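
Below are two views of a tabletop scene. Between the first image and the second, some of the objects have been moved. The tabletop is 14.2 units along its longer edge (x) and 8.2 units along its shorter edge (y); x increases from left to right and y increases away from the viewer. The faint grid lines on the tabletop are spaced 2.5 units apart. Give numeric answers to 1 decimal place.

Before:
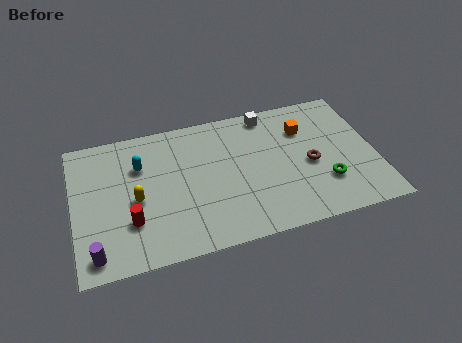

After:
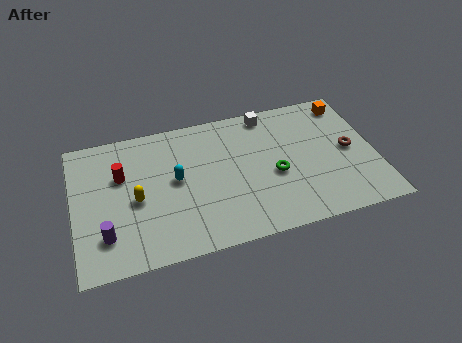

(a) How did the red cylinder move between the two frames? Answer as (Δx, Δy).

(-0.3, 2.8)

The red cylinder was at about (2.6, 2.5) and moved to about (2.3, 5.3).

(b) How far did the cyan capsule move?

2.1

The cyan capsule moved from about (3.2, 5.7) to (4.8, 4.4), a distance of √(1.6² + 1.3²) ≈ 2.1.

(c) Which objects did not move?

the yellow capsule and the white cube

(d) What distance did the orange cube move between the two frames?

2.5

The orange cube was near (11.0, 5.9) before and (13.2, 7.0) after, so it travelled √(2.2² + 1.1²) ≈ 2.5 units.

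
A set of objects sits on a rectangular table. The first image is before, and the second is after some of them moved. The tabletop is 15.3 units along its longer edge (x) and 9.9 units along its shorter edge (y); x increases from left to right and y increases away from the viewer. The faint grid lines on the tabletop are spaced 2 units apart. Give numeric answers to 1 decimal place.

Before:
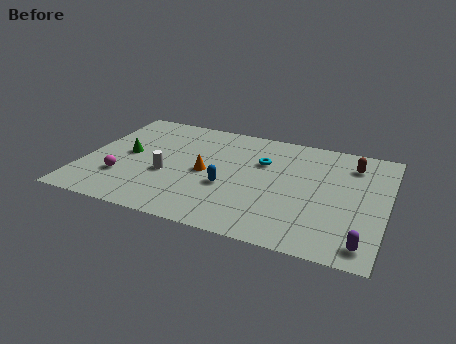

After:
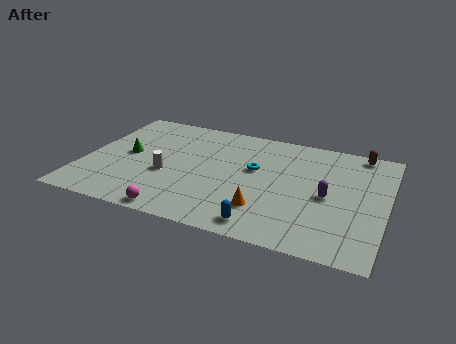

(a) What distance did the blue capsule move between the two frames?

3.3

The blue capsule moved from about (7.4, 3.8) to (9.5, 1.2), a distance of √(2.1² + 2.6²) ≈ 3.3.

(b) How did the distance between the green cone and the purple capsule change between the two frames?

-2.6

Before: roughly 12.9 units apart; after: 10.3. That's 2.6 units closer together.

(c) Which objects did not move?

the green cone and the white cylinder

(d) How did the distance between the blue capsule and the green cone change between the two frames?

+2.9

The distance was about 5.5 in the first image and 8.4 in the second, so they moved 2.9 units further apart.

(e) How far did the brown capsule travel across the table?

1.2

From (13.4, 7.8) to (13.7, 9.0), the brown capsule covered √(0.3² + 1.2²) ≈ 1.2 units.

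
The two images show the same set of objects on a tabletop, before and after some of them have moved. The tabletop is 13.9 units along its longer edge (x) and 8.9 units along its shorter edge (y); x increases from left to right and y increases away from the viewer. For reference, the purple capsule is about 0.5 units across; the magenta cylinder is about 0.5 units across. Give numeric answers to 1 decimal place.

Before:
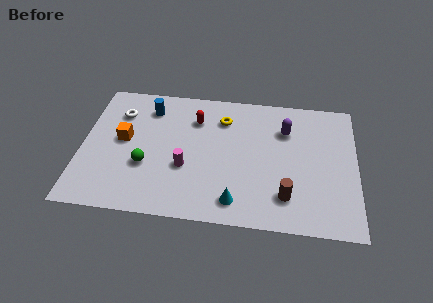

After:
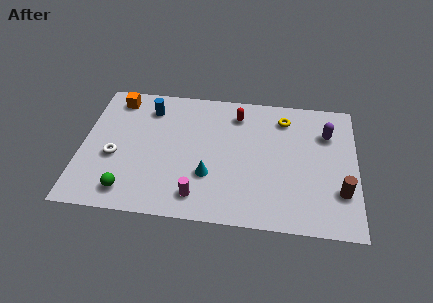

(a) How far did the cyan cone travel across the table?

2.1

The cyan cone moved from about (7.9, 1.4) to (6.5, 2.9), a distance of √(1.4² + 1.5²) ≈ 2.1.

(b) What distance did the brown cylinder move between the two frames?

2.8

The brown cylinder was near (10.4, 2.0) before and (13.1, 2.6) after, so it travelled √(2.7² + 0.6²) ≈ 2.8 units.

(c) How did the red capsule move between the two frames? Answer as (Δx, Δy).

(2.1, 0.6)

The red capsule was at about (5.7, 6.6) and moved to about (7.8, 7.2).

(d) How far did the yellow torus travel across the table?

3.1

The yellow torus was near (7.1, 6.8) before and (10.2, 7.2) after, so it travelled √(3.1² + 0.4²) ≈ 3.1 units.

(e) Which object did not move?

the blue cylinder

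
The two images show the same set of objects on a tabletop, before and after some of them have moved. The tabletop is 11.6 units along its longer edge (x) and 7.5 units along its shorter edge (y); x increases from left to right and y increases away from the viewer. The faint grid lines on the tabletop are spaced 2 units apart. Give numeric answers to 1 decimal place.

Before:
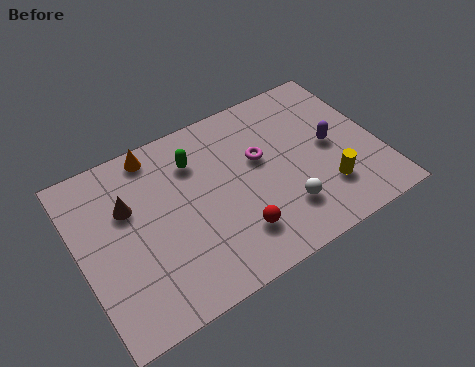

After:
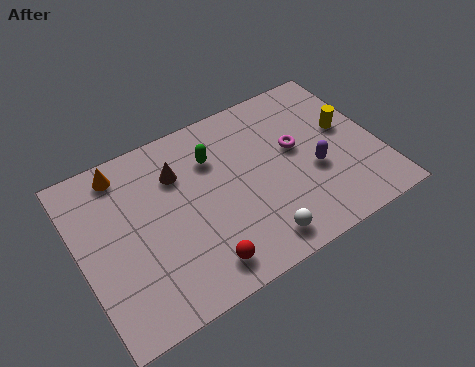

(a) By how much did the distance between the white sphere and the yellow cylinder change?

+3.5

The distance was about 1.7 in the first image and 5.2 in the second, so they moved 3.5 units further apart.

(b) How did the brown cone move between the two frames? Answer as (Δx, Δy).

(2.0, 0.5)

From the two frames, the brown cone sits at roughly (2.0, 4.9) before and (4.0, 5.4) after.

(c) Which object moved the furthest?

the yellow cylinder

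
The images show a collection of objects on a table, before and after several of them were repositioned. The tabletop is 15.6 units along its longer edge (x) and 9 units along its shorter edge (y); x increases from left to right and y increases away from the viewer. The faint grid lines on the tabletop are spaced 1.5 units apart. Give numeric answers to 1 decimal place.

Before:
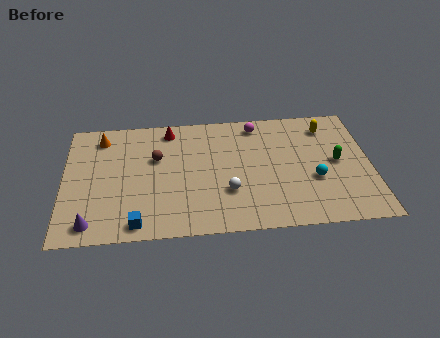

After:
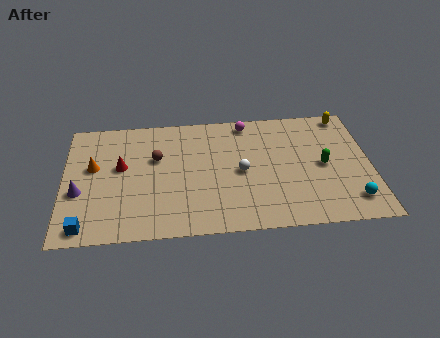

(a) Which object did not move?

the brown sphere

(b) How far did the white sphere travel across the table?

1.6

From (8.3, 2.9) to (9.0, 4.3), the white sphere covered √(0.7² + 1.4²) ≈ 1.6 units.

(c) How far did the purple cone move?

2.4

The purple cone was near (1.4, 1.2) before and (0.8, 3.5) after, so it travelled √(0.6² + 2.3²) ≈ 2.4 units.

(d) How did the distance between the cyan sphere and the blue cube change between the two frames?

+4.1

They were about 9.3 units apart before and 13.4 after — 4.1 units further apart.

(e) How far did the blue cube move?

2.6

From (3.7, 1.0) to (1.1, 1.0), the blue cube covered √(2.6² + 0.0²) ≈ 2.6 units.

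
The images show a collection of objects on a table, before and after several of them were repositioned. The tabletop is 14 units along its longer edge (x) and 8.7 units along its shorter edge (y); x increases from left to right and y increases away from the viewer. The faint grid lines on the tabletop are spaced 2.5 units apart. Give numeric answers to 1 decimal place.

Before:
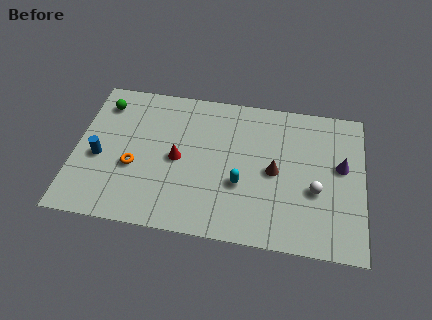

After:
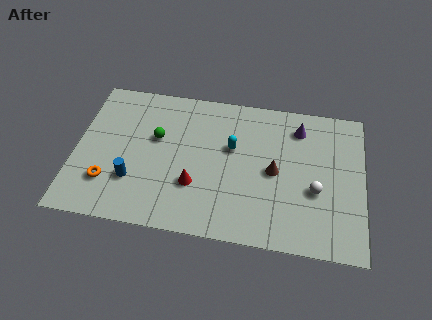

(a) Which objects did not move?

the brown cone and the white sphere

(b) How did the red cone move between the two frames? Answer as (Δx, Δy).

(0.9, -1.4)

The red cone started near (5.0, 4.2) and ended near (5.9, 2.8).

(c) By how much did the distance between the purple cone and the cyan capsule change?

-1.5

Before: roughly 5.1 units apart; after: 3.6. That's 1.5 units closer together.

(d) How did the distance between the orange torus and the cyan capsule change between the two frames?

+1.4

The distance was about 5.2 in the first image and 6.6 in the second, so they moved 1.4 units further apart.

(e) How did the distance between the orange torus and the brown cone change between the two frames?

+1.4

The distance was about 6.8 in the first image and 8.2 in the second, so they moved 1.4 units further apart.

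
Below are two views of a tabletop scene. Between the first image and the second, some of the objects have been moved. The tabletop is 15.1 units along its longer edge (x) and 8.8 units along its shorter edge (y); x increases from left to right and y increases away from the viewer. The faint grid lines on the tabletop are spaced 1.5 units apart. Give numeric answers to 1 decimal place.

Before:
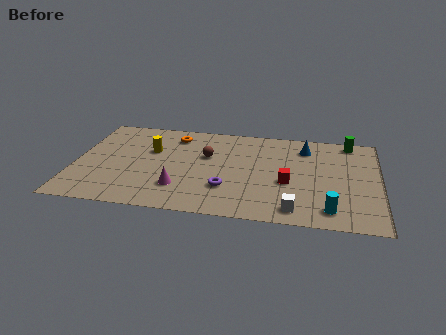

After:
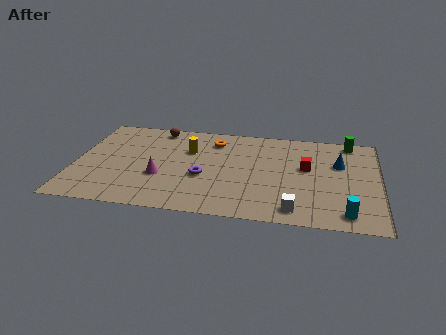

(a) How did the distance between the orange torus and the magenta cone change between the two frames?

-0.4

The distance was about 4.9 in the first image and 4.5 in the second, so they moved 0.4 units closer together.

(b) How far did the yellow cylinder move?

1.9

The yellow cylinder was near (3.7, 5.6) before and (5.6, 5.9) after, so it travelled √(1.9² + 0.3²) ≈ 1.9 units.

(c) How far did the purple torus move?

1.5

The purple torus moved from about (7.6, 2.6) to (6.4, 3.5), a distance of √(1.2² + 0.9²) ≈ 1.5.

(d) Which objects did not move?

the green cylinder and the white cube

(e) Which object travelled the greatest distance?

the brown sphere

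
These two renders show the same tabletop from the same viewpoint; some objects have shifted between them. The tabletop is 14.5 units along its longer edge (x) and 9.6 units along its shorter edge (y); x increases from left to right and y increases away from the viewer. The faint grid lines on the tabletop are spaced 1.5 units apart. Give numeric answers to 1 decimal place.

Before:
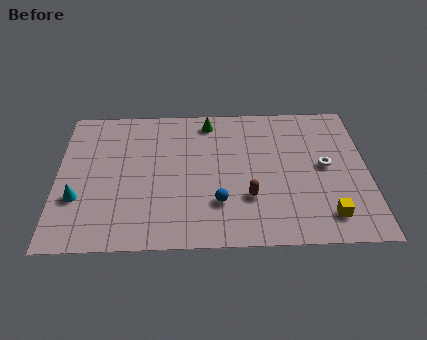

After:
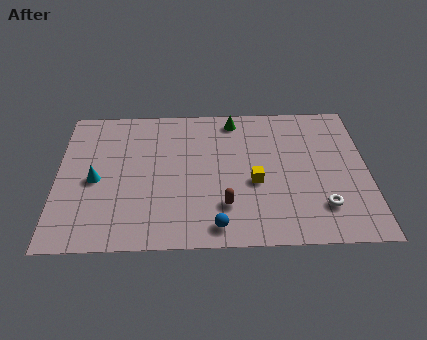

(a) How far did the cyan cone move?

1.4

The cyan cone was near (1.0, 3.2) before and (1.8, 4.4) after, so it travelled √(0.8² + 1.2²) ≈ 1.4 units.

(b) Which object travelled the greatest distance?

the yellow cube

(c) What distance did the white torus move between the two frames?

2.7

The white torus moved from about (12.5, 5.0) to (12.3, 2.3), a distance of √(0.2² + 2.7²) ≈ 2.7.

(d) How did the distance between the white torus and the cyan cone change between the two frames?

-0.9

The distance was about 11.6 in the first image and 10.7 in the second, so they moved 0.9 units closer together.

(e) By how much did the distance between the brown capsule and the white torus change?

+0.4

Before: roughly 4.1 units apart; after: 4.5. That's 0.4 units further apart.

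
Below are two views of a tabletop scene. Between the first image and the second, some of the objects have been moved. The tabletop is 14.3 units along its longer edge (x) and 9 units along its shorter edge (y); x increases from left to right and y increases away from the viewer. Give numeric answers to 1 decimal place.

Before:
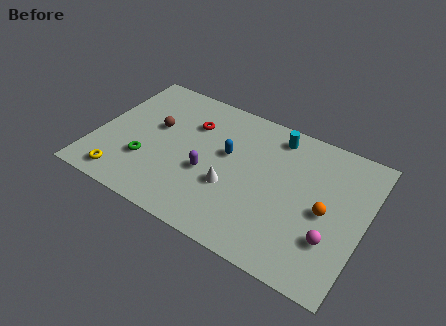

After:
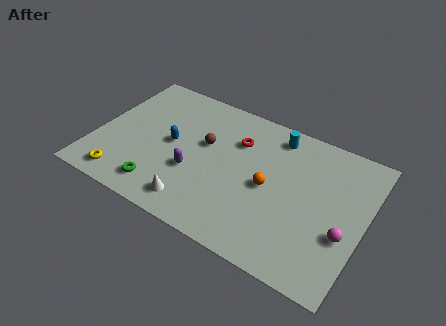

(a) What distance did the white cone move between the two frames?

2.5

From (7.4, 3.3) to (5.8, 1.4), the white cone covered √(1.6² + 1.9²) ≈ 2.5 units.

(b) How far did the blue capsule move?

3.0

The blue capsule moved from about (6.9, 5.3) to (4.0, 4.6), a distance of √(2.9² + 0.7²) ≈ 3.0.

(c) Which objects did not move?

the yellow torus and the cyan cylinder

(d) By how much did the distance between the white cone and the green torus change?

-2.6

The distance was about 4.5 in the first image and 1.9 in the second, so they moved 2.6 units closer together.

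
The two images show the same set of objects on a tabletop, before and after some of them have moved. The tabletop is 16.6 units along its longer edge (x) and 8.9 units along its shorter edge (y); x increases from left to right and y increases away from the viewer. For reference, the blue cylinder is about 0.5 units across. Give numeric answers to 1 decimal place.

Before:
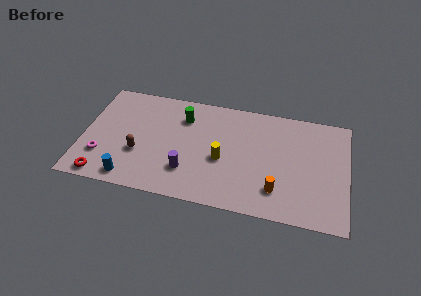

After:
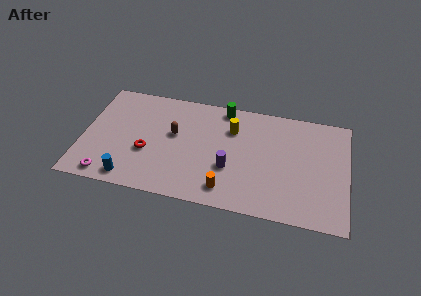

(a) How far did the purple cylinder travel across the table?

2.7

The purple cylinder moved from about (6.7, 2.4) to (9.3, 3.2), a distance of √(2.6² + 0.8²) ≈ 2.7.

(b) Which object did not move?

the blue cylinder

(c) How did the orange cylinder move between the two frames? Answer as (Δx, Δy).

(-3.1, -0.6)

The orange cylinder started near (12.3, 2.1) and ended near (9.2, 1.5).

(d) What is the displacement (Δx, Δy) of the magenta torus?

(0.5, -1.5)

From the two frames, the magenta torus sits at roughly (1.3, 2.5) before and (1.8, 1.0) after.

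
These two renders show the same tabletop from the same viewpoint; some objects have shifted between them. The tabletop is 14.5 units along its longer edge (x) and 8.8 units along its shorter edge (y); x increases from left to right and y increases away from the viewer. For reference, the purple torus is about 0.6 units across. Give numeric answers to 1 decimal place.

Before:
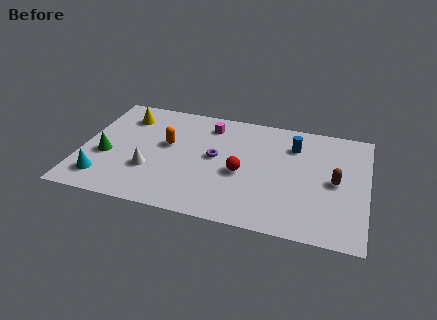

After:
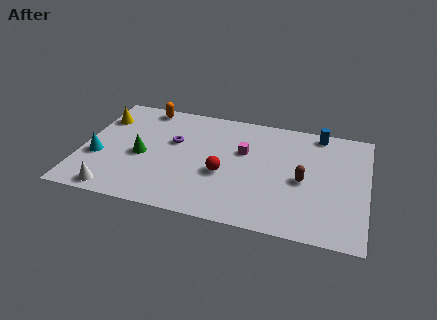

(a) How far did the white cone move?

2.6

From (3.6, 2.9) to (2.0, 0.9), the white cone covered √(1.6² + 2.0²) ≈ 2.6 units.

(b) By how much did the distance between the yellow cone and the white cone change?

+1.4

The distance was about 4.3 in the first image and 5.7 in the second, so they moved 1.4 units further apart.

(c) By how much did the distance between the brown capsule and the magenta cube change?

-3.8

Before: roughly 7.2 units apart; after: 3.4. That's 3.8 units closer together.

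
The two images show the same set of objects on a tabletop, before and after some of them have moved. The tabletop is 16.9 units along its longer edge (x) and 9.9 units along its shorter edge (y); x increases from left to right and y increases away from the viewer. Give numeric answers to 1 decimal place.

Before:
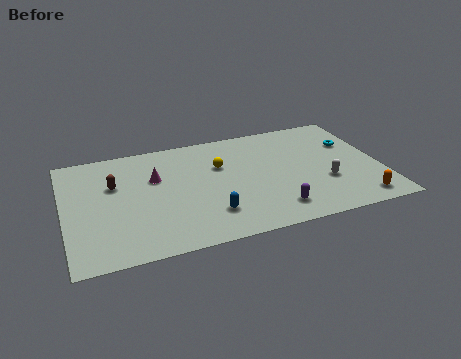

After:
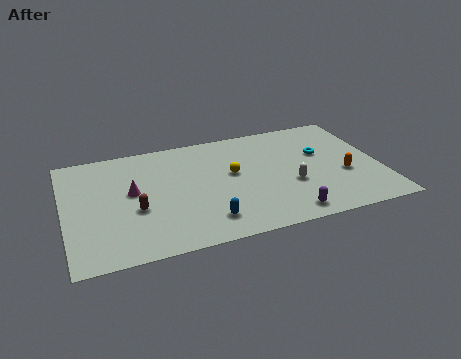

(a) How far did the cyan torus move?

1.8

From (15.6, 6.6) to (13.9, 6.1), the cyan torus covered √(1.7² + 0.5²) ≈ 1.8 units.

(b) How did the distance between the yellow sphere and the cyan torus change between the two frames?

-2.3

They were about 7.2 units apart before and 4.9 after — 2.3 units closer together.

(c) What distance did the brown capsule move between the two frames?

2.7

From (2.7, 6.4) to (3.7, 3.9), the brown capsule covered √(1.0² + 2.5²) ≈ 2.7 units.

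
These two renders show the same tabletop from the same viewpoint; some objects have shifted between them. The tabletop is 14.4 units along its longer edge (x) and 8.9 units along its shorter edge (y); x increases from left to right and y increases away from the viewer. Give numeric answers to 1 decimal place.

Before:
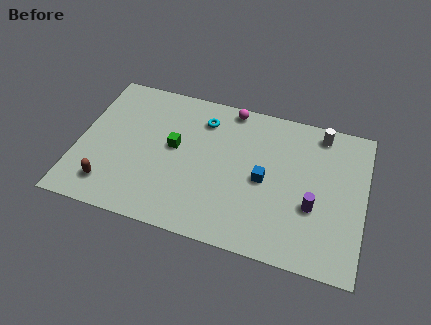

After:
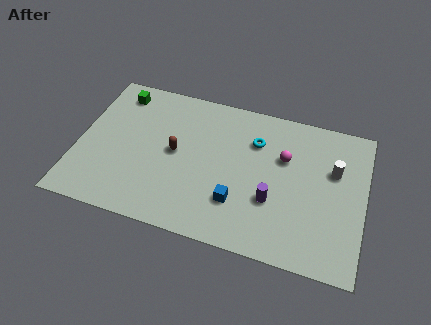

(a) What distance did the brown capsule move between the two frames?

4.2

The brown capsule moved from about (1.8, 1.7) to (4.9, 4.6), a distance of √(3.1² + 2.9²) ≈ 4.2.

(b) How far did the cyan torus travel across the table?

2.8

The cyan torus was near (6.1, 7.0) before and (8.8, 6.4) after, so it travelled √(2.7² + 0.6²) ≈ 2.8 units.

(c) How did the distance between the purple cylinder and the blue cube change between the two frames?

-0.9

They were about 2.7 units apart before and 1.8 after — 0.9 units closer together.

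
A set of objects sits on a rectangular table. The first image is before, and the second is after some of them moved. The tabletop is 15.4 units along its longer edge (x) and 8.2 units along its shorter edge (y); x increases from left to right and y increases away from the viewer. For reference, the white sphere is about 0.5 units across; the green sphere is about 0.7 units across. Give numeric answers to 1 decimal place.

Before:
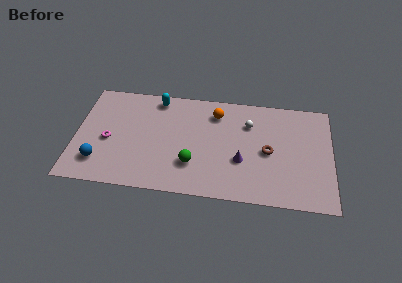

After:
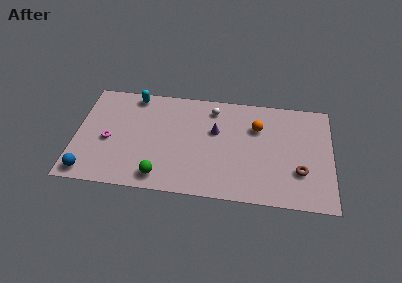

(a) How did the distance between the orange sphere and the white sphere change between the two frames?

+0.8

Before: roughly 2.1 units apart; after: 2.9. That's 0.8 units further apart.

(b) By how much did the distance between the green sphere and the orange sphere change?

+3.0

Before: roughly 4.3 units apart; after: 7.3. That's 3.0 units further apart.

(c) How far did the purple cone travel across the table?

2.6

The purple cone was near (10.0, 3.0) before and (8.4, 5.1) after, so it travelled √(1.6² + 2.1²) ≈ 2.6 units.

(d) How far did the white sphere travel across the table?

2.4

The white sphere was near (10.4, 5.9) before and (8.2, 6.8) after, so it travelled √(2.2² + 0.9²) ≈ 2.4 units.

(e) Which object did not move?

the magenta torus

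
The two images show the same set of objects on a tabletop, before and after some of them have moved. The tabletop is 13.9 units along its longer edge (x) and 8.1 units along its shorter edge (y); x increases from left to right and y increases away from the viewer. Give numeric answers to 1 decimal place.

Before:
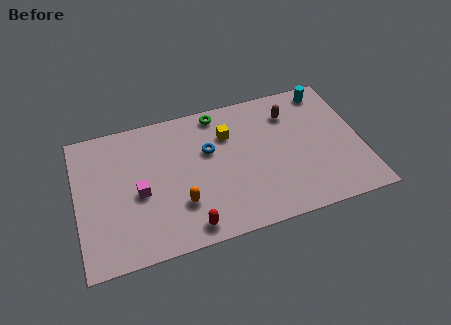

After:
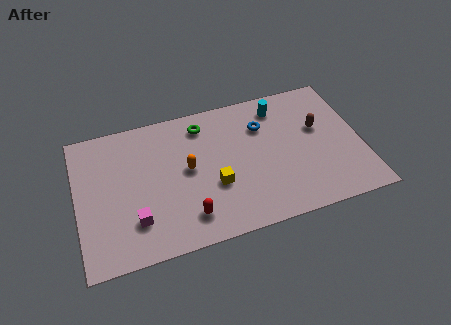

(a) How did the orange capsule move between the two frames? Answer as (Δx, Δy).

(0.5, 1.9)

From the two frames, the orange capsule sits at roughly (4.9, 2.4) before and (5.4, 4.3) after.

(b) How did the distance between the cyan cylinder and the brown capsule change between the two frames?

+0.4

They were about 2.1 units apart before and 2.5 after — 0.4 units further apart.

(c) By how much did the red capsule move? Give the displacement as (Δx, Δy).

(0.0, 0.6)

From the two frames, the red capsule sits at roughly (5.2, 1.0) before and (5.2, 1.6) after.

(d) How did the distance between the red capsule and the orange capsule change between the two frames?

+1.3

The distance was about 1.4 in the first image and 2.7 in the second, so they moved 1.3 units further apart.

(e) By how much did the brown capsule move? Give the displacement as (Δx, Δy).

(1.3, -1.3)

The brown capsule started near (10.6, 6.2) and ended near (11.9, 4.9).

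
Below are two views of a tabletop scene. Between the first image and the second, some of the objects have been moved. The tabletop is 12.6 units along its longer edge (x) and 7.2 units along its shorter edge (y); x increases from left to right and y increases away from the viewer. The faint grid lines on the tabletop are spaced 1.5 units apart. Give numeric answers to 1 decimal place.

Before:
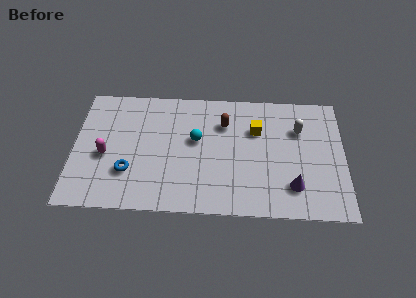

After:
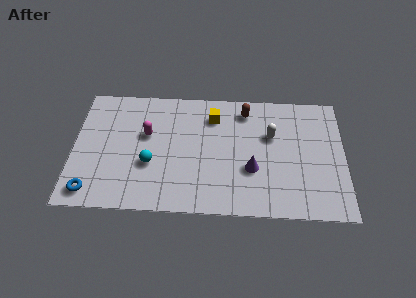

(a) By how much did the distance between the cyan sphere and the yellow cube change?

+1.2

They were about 2.9 units apart before and 4.1 after — 1.2 units further apart.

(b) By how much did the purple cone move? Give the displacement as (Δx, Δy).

(-1.9, 0.9)

From the two frames, the purple cone sits at roughly (10.2, 1.7) before and (8.3, 2.6) after.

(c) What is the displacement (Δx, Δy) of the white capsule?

(-1.3, -0.4)

The white capsule was at about (10.5, 5.0) and moved to about (9.2, 4.6).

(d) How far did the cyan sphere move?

2.6

The cyan sphere moved from about (5.7, 4.2) to (3.6, 2.7), a distance of √(2.1² + 1.5²) ≈ 2.6.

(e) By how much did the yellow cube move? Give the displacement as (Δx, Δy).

(-2.0, 0.7)

The yellow cube was at about (8.5, 4.9) and moved to about (6.5, 5.6).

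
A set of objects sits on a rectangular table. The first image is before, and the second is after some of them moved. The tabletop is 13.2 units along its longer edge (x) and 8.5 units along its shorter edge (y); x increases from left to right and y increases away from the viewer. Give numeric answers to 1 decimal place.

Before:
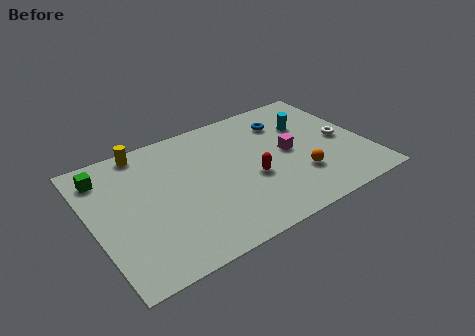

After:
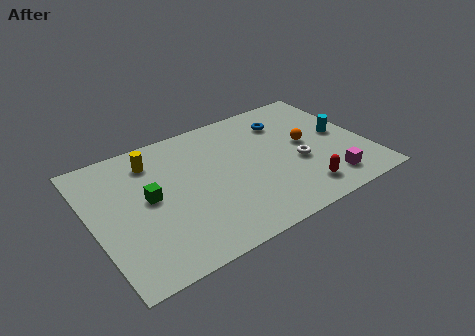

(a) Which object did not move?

the blue torus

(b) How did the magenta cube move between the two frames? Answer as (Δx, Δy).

(1.4, -2.8)

The magenta cube started near (9.5, 4.3) and ended near (10.9, 1.5).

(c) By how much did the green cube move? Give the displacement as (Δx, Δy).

(1.8, -2.4)

From the two frames, the green cube sits at roughly (0.9, 6.9) before and (2.7, 4.5) after.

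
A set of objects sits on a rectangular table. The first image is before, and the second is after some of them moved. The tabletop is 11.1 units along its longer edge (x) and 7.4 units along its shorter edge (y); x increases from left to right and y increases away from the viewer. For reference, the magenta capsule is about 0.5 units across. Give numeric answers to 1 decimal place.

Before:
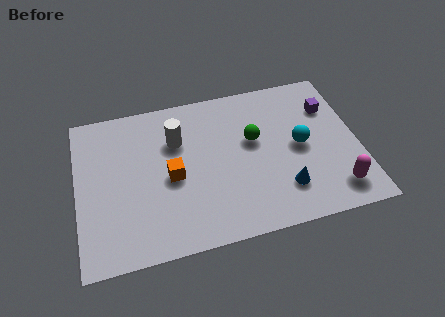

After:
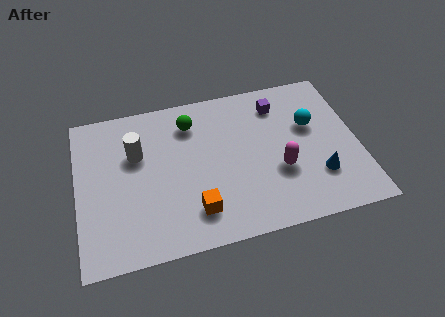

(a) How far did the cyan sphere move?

1.0

The cyan sphere moved from about (8.8, 3.7) to (9.3, 4.6), a distance of √(0.5² + 0.9²) ≈ 1.0.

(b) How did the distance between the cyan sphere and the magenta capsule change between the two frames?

-0.3

Before: roughly 2.7 units apart; after: 2.4. That's 0.3 units closer together.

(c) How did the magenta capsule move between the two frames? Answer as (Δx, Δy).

(-2.1, 1.4)

The magenta capsule started near (10.0, 1.3) and ended near (7.9, 2.7).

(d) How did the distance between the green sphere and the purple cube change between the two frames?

+0.3

Before: roughly 3.2 units apart; after: 3.5. That's 0.3 units further apart.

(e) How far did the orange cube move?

2.0

The orange cube was near (3.7, 3.4) before and (4.5, 1.6) after, so it travelled √(0.8² + 1.8²) ≈ 2.0 units.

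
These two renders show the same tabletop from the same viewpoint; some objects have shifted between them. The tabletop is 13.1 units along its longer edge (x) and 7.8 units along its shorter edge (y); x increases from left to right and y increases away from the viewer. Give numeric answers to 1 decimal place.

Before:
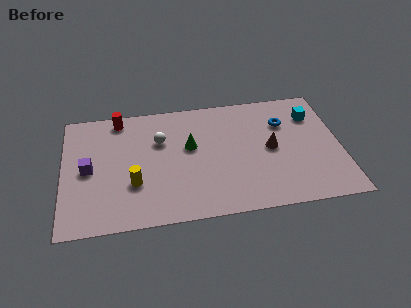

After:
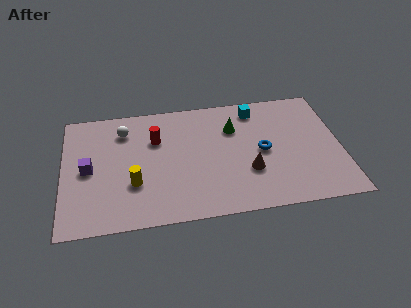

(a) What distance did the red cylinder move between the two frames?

2.3

The red cylinder was near (2.7, 6.9) before and (4.4, 5.3) after, so it travelled √(1.7² + 1.6²) ≈ 2.3 units.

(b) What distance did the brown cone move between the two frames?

1.7

The brown cone moved from about (9.8, 3.9) to (8.7, 2.6), a distance of √(1.1² + 1.3²) ≈ 1.7.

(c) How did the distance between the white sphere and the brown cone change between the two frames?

+1.4

Before: roughly 5.4 units apart; after: 6.8. That's 1.4 units further apart.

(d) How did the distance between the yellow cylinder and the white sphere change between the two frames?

+0.6

They were about 2.9 units apart before and 3.5 after — 0.6 units further apart.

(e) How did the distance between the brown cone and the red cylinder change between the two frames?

-2.6

Before: roughly 7.7 units apart; after: 5.1. That's 2.6 units closer together.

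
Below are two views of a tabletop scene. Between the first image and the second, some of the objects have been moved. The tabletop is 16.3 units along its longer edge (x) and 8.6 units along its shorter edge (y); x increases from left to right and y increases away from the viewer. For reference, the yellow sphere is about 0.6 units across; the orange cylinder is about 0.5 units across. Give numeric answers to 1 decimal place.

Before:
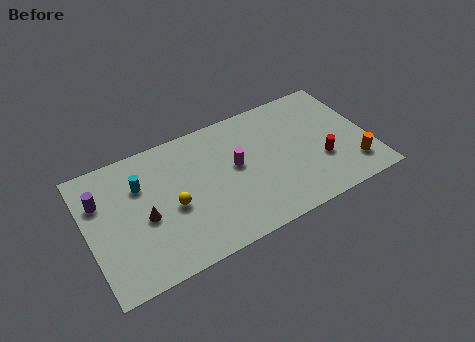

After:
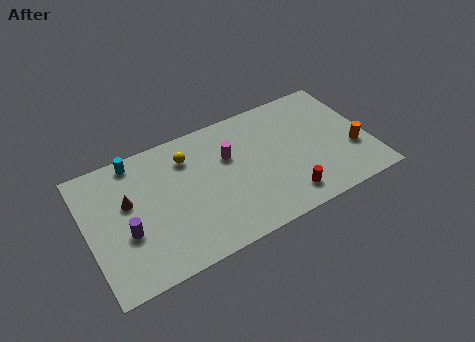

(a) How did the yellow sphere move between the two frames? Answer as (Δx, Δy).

(1.2, 2.8)

The yellow sphere started near (4.8, 3.8) and ended near (6.0, 6.6).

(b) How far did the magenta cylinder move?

0.9

The magenta cylinder moved from about (8.6, 4.8) to (8.3, 5.6), a distance of √(0.3² + 0.8²) ≈ 0.9.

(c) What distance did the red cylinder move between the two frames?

2.7

From (13.4, 3.0) to (11.1, 1.5), the red cylinder covered √(2.3² + 1.5²) ≈ 2.7 units.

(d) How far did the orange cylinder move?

1.1

The orange cylinder was near (15.1, 1.9) before and (15.3, 3.0) after, so it travelled √(0.2² + 1.1²) ≈ 1.1 units.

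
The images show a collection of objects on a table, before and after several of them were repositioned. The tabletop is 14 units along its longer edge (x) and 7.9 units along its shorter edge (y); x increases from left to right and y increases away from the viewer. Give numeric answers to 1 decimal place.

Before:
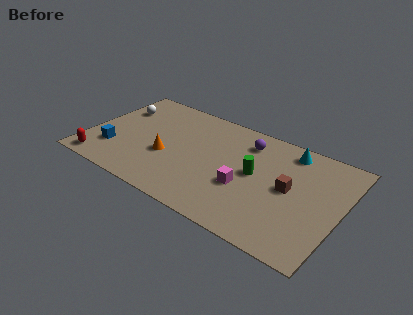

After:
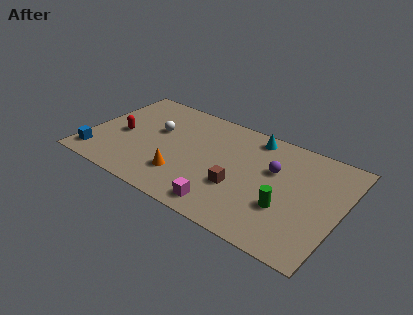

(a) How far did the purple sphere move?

2.1

From (8.5, 6.3) to (10.2, 5.0), the purple sphere covered √(1.7² + 1.3²) ≈ 2.1 units.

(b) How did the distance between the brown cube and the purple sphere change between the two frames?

-0.8

Before: roughly 3.5 units apart; after: 2.7. That's 0.8 units closer together.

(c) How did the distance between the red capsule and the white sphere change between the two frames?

-2.5

They were about 4.7 units apart before and 2.2 after — 2.5 units closer together.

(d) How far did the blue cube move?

1.2

The blue cube was near (1.6, 2.2) before and (0.8, 1.3) after, so it travelled √(0.8² + 0.9²) ≈ 1.2 units.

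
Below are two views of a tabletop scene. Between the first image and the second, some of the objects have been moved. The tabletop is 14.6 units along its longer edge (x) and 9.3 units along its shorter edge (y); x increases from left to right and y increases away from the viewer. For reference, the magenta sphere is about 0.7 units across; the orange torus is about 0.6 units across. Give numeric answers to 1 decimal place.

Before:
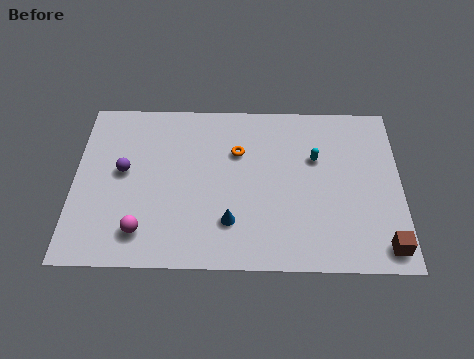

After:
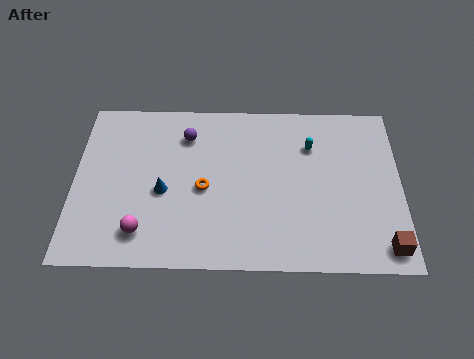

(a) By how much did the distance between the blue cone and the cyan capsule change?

+1.9

Before: roughly 5.2 units apart; after: 7.1. That's 1.9 units further apart.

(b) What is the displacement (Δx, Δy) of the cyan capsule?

(-0.2, 0.7)

The cyan capsule was at about (10.8, 6.0) and moved to about (10.6, 6.7).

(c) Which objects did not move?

the brown cube and the magenta sphere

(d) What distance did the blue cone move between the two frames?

3.4

The blue cone was near (7.0, 2.4) before and (4.0, 4.0) after, so it travelled √(3.0² + 1.6²) ≈ 3.4 units.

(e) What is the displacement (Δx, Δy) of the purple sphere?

(2.8, 2.1)

The purple sphere was at about (2.2, 5.1) and moved to about (5.0, 7.2).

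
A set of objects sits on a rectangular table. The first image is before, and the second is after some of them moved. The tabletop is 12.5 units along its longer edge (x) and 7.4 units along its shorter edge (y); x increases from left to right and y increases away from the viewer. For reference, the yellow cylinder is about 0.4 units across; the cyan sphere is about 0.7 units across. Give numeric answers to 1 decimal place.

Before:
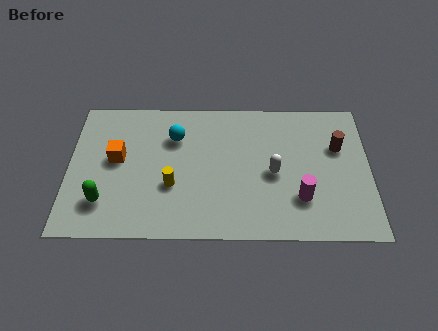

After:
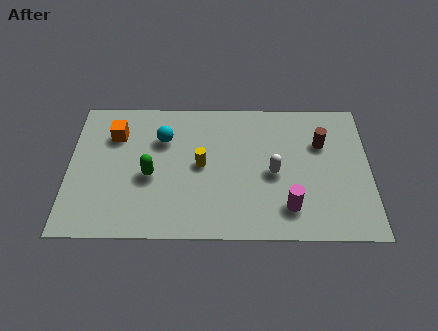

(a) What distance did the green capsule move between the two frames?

2.4

The green capsule was near (1.5, 1.8) before and (3.4, 3.2) after, so it travelled √(1.9² + 1.4²) ≈ 2.4 units.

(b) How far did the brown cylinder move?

0.7

From (11.2, 4.8) to (10.5, 5.0), the brown cylinder covered √(0.7² + 0.2²) ≈ 0.7 units.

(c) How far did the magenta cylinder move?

0.7

The magenta cylinder was near (9.6, 2.1) before and (9.1, 1.6) after, so it travelled √(0.5² + 0.5²) ≈ 0.7 units.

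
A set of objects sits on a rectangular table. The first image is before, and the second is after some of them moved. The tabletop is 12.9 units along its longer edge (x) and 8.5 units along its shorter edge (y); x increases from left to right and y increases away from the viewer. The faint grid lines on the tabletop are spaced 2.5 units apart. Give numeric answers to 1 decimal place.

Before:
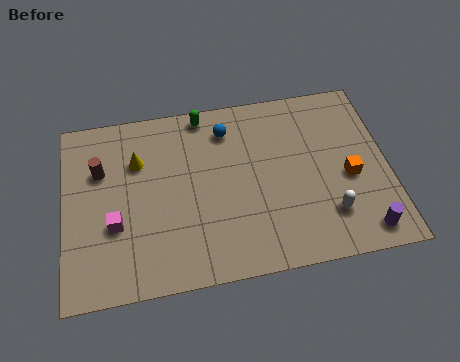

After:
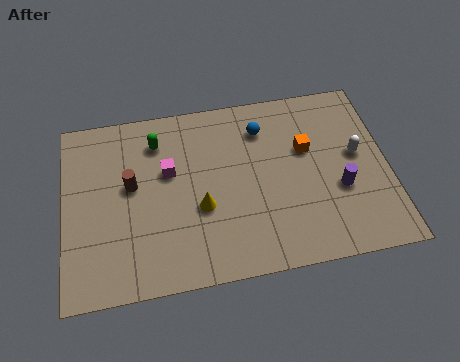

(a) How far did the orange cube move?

2.3

From (11.3, 3.7) to (9.7, 5.3), the orange cube covered √(1.6² + 1.6²) ≈ 2.3 units.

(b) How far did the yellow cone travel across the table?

3.5

The yellow cone was near (3.0, 5.9) before and (5.4, 3.3) after, so it travelled √(2.4² + 2.6²) ≈ 3.5 units.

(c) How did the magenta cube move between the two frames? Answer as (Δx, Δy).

(2.2, 2.1)

From the two frames, the magenta cube sits at roughly (2.0, 3.1) before and (4.2, 5.2) after.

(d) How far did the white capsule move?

2.9

From (10.4, 2.1) to (11.7, 4.7), the white capsule covered √(1.3² + 2.6²) ≈ 2.9 units.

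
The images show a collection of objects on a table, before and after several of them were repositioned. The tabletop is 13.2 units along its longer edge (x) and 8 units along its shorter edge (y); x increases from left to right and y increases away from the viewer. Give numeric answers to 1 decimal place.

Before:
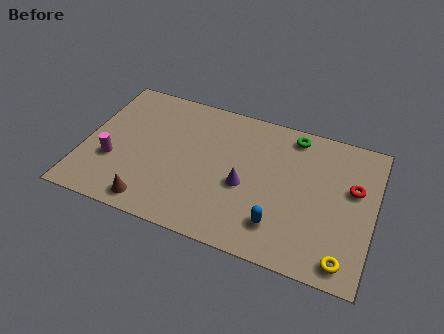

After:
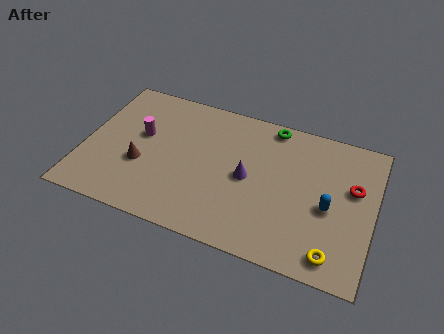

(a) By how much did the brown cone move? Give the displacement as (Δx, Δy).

(-0.7, 2.0)

The brown cone started near (3.4, 1.0) and ended near (2.7, 3.0).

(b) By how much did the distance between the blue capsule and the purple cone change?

+1.4

The distance was about 2.3 in the first image and 3.7 in the second, so they moved 1.4 units further apart.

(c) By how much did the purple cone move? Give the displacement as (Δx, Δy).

(0.1, 0.5)

The purple cone was at about (7.4, 3.4) and moved to about (7.5, 3.9).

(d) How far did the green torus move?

1.0

From (9.3, 7.0) to (8.3, 7.2), the green torus covered √(1.0² + 0.2²) ≈ 1.0 units.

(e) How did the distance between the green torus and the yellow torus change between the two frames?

+0.3

The distance was about 6.6 in the first image and 6.9 in the second, so they moved 0.3 units further apart.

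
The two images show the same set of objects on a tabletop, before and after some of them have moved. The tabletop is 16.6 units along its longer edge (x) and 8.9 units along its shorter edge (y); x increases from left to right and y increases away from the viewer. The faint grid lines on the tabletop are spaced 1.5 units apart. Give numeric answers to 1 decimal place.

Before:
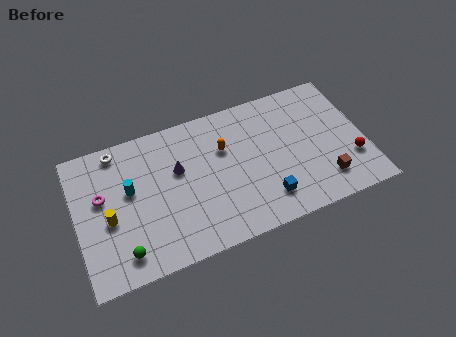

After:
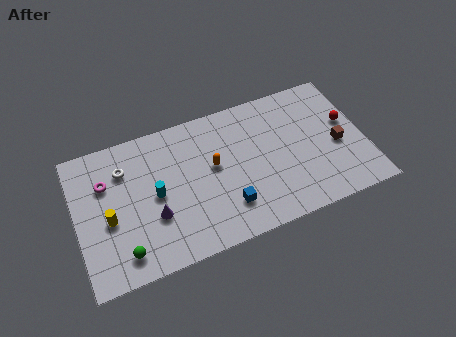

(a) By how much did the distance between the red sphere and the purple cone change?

+1.4

They were about 10.2 units apart before and 11.6 after — 1.4 units further apart.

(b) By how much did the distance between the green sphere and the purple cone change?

-2.8

The distance was about 5.3 in the first image and 2.5 in the second, so they moved 2.8 units closer together.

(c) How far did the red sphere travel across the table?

2.5

The red sphere moved from about (15.7, 2.7) to (15.7, 5.2), a distance of √(0.0² + 2.5²) ≈ 2.5.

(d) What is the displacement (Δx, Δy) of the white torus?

(0.3, -1.3)

The white torus was at about (2.6, 7.9) and moved to about (2.9, 6.6).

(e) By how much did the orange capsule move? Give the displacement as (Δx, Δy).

(-0.7, -0.9)

The orange capsule was at about (8.6, 5.9) and moved to about (7.9, 5.0).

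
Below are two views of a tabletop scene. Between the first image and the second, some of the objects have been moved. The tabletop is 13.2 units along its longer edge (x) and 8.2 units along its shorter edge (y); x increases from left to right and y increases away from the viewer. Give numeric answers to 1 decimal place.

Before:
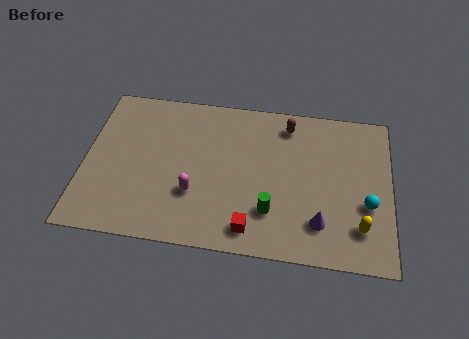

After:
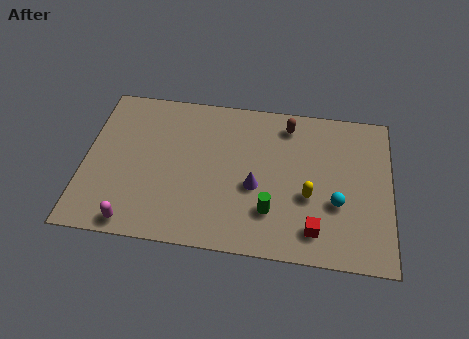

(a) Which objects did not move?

the green cylinder and the brown capsule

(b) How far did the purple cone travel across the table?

3.2

The purple cone was near (10.2, 1.9) before and (7.4, 3.4) after, so it travelled √(2.8² + 1.5²) ≈ 3.2 units.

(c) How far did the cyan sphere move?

1.3

From (12.2, 3.1) to (10.9, 3.0), the cyan sphere covered √(1.3² + 0.1²) ≈ 1.3 units.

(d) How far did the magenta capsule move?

3.1

The magenta capsule moved from about (4.8, 2.7) to (2.3, 0.8), a distance of √(2.5² + 1.9²) ≈ 3.1.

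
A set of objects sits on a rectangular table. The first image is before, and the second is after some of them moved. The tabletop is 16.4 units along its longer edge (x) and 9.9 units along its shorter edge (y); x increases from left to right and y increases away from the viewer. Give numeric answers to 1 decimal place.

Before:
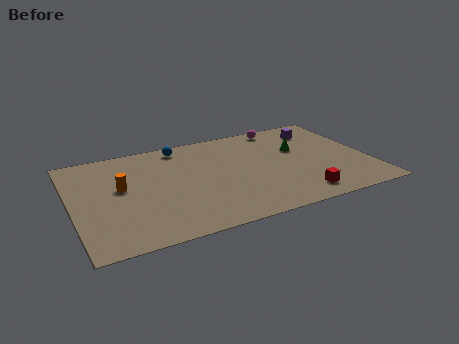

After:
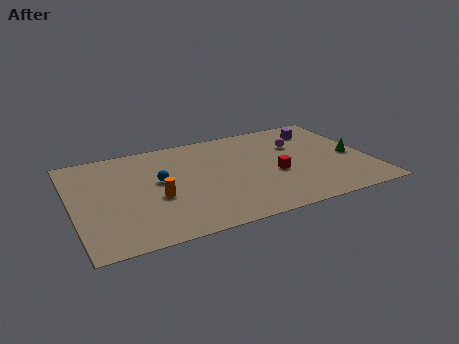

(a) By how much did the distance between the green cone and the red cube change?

-0.3

They were about 4.7 units apart before and 4.4 after — 0.3 units closer together.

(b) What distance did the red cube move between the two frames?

2.8

From (12.1, 1.5) to (11.1, 4.1), the red cube covered √(1.0² + 2.6²) ≈ 2.8 units.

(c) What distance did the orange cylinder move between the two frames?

2.4

The orange cylinder moved from about (2.7, 5.6) to (4.5, 4.0), a distance of √(1.8² + 1.6²) ≈ 2.4.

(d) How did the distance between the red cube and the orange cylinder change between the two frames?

-3.7

They were about 10.3 units apart before and 6.6 after — 3.7 units closer together.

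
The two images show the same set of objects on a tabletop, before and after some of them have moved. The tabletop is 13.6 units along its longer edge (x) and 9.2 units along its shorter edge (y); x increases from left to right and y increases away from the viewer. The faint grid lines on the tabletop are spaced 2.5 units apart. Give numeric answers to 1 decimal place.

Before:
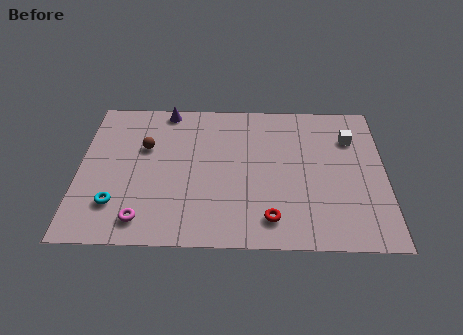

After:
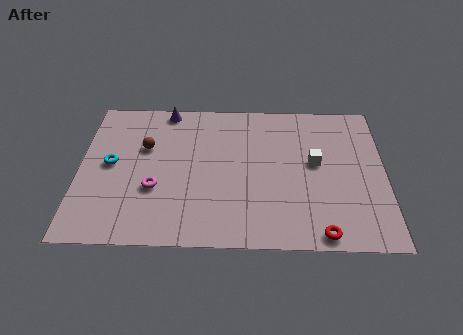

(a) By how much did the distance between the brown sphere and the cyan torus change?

-1.9

The distance was about 3.8 in the first image and 1.9 in the second, so they moved 1.9 units closer together.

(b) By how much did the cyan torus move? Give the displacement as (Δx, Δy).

(-0.3, 2.5)

The cyan torus was at about (1.7, 2.3) and moved to about (1.4, 4.8).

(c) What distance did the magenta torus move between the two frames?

2.0

The magenta torus moved from about (2.9, 1.4) to (3.4, 3.3), a distance of √(0.5² + 1.9²) ≈ 2.0.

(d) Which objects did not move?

the brown sphere and the purple cone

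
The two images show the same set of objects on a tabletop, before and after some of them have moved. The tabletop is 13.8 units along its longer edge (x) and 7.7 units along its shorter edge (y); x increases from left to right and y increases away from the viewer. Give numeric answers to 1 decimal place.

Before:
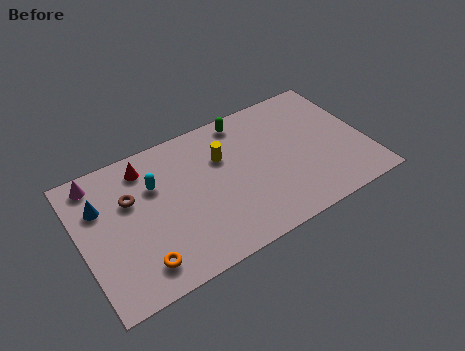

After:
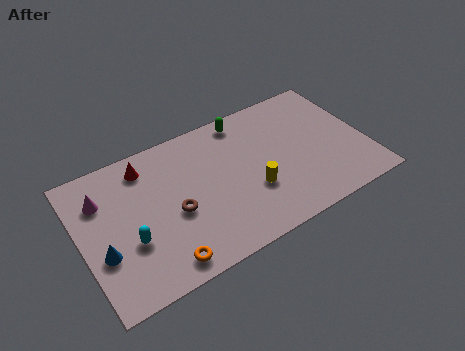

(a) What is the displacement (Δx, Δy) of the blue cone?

(-0.2, -2.5)

From the two frames, the blue cone sits at roughly (1.1, 5.3) before and (0.9, 2.8) after.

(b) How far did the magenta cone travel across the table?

1.1

The magenta cone was near (1.1, 6.7) before and (1.2, 5.6) after, so it travelled √(0.1² + 1.1²) ≈ 1.1 units.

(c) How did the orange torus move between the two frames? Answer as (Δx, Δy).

(1.0, -0.4)

The orange torus started near (2.5, 1.4) and ended near (3.5, 1.0).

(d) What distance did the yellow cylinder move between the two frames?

2.7

From (7.0, 5.2) to (8.1, 2.7), the yellow cylinder covered √(1.1² + 2.5²) ≈ 2.7 units.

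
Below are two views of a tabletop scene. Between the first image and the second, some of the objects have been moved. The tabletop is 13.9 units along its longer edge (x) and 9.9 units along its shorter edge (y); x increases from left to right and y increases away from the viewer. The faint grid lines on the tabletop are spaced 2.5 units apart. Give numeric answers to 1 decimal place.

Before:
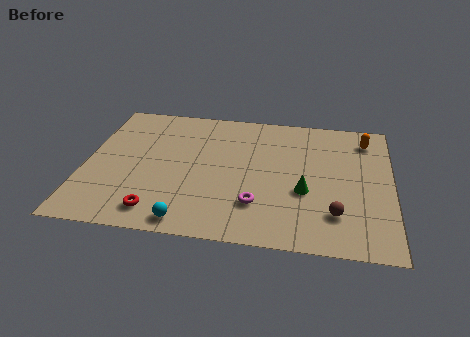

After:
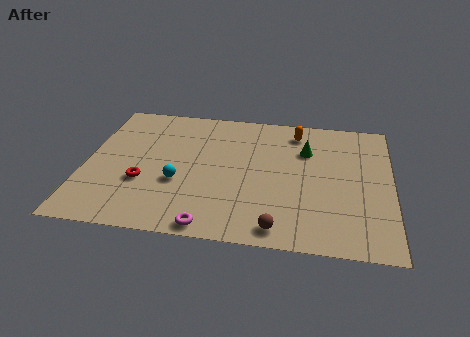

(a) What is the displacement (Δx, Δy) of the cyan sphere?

(-0.6, 2.7)

The cyan sphere started near (4.9, 1.0) and ended near (4.3, 3.7).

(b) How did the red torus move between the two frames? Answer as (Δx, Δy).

(-0.8, 2.0)

From the two frames, the red torus sits at roughly (3.5, 1.5) before and (2.7, 3.5) after.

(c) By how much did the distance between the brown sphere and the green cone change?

+3.9

Before: roughly 2.0 units apart; after: 5.9. That's 3.9 units further apart.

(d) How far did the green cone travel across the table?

3.1

The green cone was near (10.0, 3.8) before and (10.0, 6.9) after, so it travelled √(0.0² + 3.1²) ≈ 3.1 units.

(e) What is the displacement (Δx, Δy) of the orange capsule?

(-3.2, 0.2)

The orange capsule started near (12.7, 8.1) and ended near (9.5, 8.3).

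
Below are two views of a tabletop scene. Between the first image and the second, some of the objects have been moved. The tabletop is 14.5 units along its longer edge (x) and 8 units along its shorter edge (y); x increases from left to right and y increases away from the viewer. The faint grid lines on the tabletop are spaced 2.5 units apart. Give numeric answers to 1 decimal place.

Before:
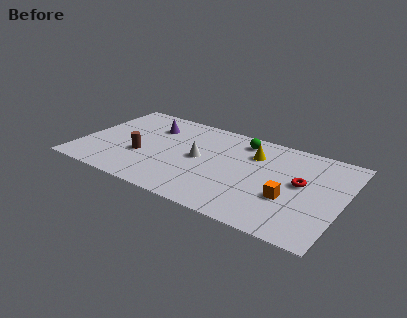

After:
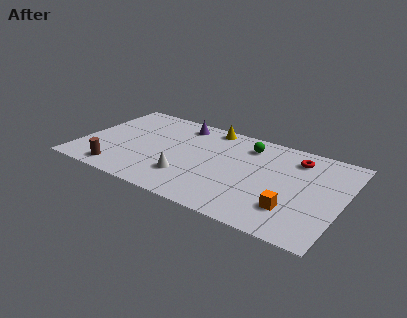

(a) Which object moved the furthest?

the yellow cone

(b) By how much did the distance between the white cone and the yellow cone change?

+1.7

They were about 3.3 units apart before and 5.0 after — 1.7 units further apart.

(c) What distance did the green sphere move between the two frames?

0.5

From (8.6, 6.7) to (9.0, 6.4), the green sphere covered √(0.4² + 0.3²) ≈ 0.5 units.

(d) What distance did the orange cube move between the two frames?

0.9

From (11.7, 2.9) to (12.0, 2.1), the orange cube covered √(0.3² + 0.8²) ≈ 0.9 units.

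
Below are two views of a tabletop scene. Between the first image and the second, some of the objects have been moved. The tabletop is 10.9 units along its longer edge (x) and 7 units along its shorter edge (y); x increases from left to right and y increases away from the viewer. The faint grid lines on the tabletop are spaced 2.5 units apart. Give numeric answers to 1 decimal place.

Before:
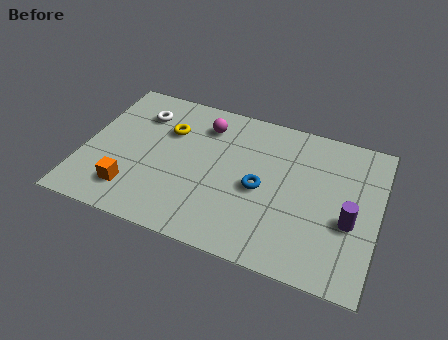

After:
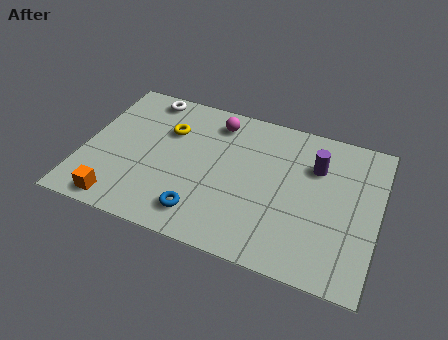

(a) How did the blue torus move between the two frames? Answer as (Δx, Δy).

(-2.0, -1.9)

The blue torus was at about (6.6, 3.2) and moved to about (4.6, 1.3).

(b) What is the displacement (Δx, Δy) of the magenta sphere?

(0.4, 0.3)

The magenta sphere was at about (4.3, 5.5) and moved to about (4.7, 5.8).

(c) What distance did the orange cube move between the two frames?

0.8

The orange cube was near (2.0, 1.5) before and (1.6, 0.8) after, so it travelled √(0.4² + 0.7²) ≈ 0.8 units.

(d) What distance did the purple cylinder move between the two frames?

2.5

The purple cylinder moved from about (9.9, 2.8) to (8.5, 4.9), a distance of √(1.4² + 2.1²) ≈ 2.5.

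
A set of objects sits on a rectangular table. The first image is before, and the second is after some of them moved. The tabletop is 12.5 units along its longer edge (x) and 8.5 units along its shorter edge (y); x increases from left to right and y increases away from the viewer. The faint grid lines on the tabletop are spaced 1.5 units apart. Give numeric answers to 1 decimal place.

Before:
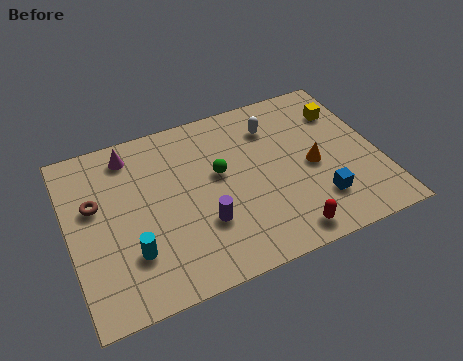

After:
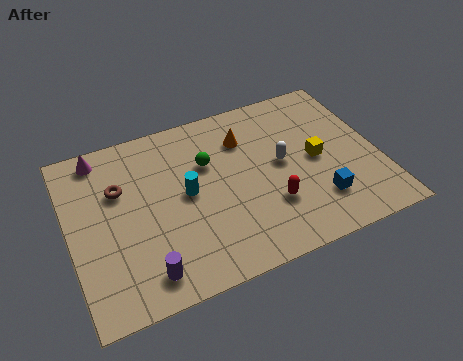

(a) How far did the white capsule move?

2.0

The white capsule moved from about (8.5, 6.5) to (8.6, 4.5), a distance of √(0.1² + 2.0²) ≈ 2.0.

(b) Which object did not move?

the blue cube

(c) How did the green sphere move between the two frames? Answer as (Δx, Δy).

(-0.4, 0.7)

The green sphere was at about (6.1, 4.9) and moved to about (5.7, 5.6).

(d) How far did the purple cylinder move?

2.9

From (5.2, 2.7) to (2.7, 1.3), the purple cylinder covered √(2.5² + 1.4²) ≈ 2.9 units.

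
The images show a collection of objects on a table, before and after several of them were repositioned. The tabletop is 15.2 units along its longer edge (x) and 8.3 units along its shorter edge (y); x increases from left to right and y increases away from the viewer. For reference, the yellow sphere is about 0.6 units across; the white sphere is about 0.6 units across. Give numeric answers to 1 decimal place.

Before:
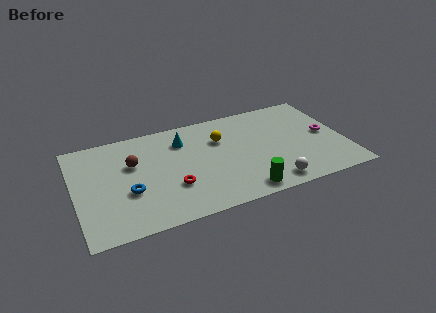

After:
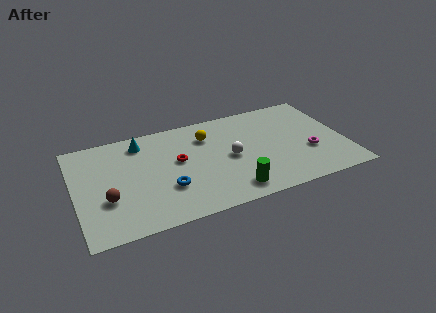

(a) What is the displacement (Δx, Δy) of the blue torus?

(2.1, -0.4)

From the two frames, the blue torus sits at roughly (2.9, 3.1) before and (5.0, 2.7) after.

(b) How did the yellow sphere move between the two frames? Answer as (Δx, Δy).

(-0.7, 0.5)

The yellow sphere started near (8.3, 5.7) and ended near (7.6, 6.2).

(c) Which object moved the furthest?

the white sphere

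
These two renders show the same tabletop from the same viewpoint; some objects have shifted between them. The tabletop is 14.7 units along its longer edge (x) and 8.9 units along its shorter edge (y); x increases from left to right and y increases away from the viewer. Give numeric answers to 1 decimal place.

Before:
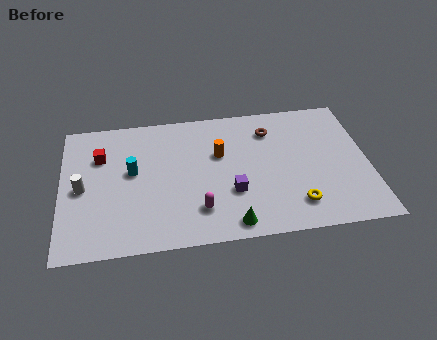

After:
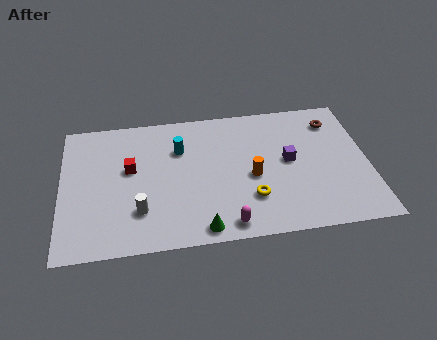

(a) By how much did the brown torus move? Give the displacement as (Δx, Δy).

(3.1, 0.2)

The brown torus started near (10.1, 6.9) and ended near (13.2, 7.1).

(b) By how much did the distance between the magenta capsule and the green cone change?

-0.7

They were about 1.9 units apart before and 1.2 after — 0.7 units closer together.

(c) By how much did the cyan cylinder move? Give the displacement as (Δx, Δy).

(2.3, 1.2)

The cyan cylinder started near (3.4, 5.0) and ended near (5.7, 6.2).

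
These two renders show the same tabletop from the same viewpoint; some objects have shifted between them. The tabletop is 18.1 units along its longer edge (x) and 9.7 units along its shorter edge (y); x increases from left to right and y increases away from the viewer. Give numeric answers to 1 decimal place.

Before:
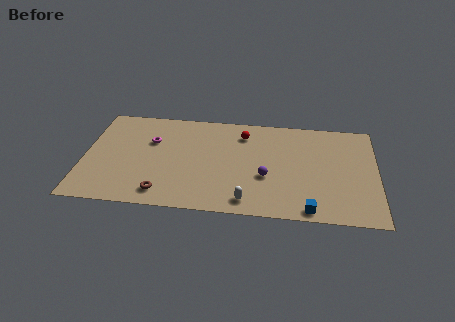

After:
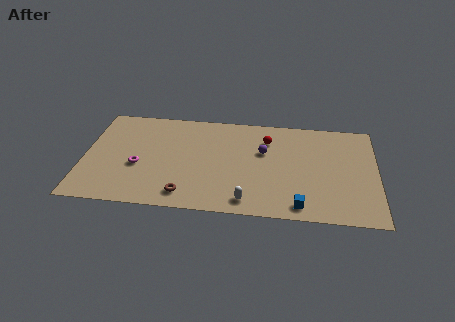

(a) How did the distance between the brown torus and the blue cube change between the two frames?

-2.0

The distance was about 9.0 in the first image and 7.0 in the second, so they moved 2.0 units closer together.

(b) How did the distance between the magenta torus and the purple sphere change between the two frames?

+0.3

They were about 7.7 units apart before and 8.0 after — 0.3 units further apart.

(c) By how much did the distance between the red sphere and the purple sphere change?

-3.1

They were about 4.3 units apart before and 1.2 after — 3.1 units closer together.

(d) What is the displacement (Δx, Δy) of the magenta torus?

(-0.7, -2.5)

The magenta torus started near (4.1, 6.4) and ended near (3.4, 3.9).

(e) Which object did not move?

the white capsule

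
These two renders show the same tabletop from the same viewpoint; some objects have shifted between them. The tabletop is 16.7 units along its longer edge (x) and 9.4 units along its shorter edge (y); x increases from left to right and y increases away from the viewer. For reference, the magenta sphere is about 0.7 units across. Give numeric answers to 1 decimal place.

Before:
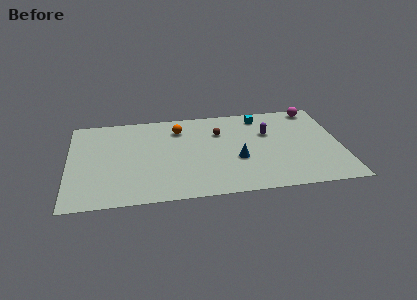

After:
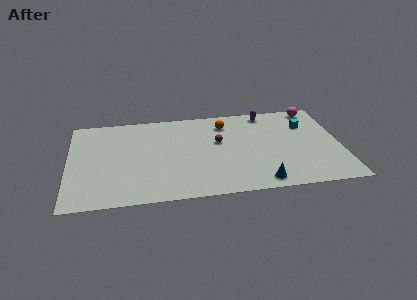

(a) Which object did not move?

the magenta sphere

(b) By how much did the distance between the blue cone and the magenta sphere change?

+1.3

The distance was about 6.9 in the first image and 8.2 in the second, so they moved 1.3 units further apart.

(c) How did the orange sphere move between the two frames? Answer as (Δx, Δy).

(2.9, 0.2)

From the two frames, the orange sphere sits at roughly (6.8, 7.3) before and (9.7, 7.5) after.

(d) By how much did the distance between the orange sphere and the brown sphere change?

-0.6

The distance was about 2.6 in the first image and 2.0 in the second, so they moved 0.6 units closer together.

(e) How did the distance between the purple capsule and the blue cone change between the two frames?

+4.0

They were about 3.2 units apart before and 7.2 after — 4.0 units further apart.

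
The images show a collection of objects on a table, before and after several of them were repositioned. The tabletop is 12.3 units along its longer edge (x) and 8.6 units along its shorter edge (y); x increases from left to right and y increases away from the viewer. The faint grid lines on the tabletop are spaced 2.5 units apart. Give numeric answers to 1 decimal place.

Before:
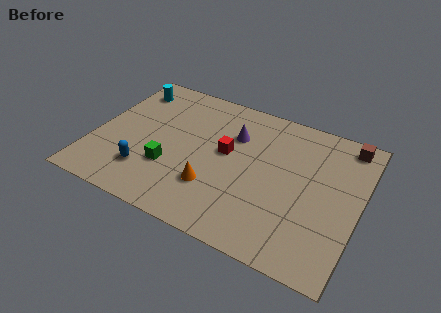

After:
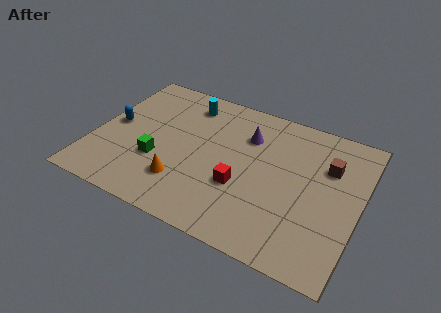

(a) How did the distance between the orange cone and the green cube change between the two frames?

-0.6

They were about 2.1 units apart before and 1.5 after — 0.6 units closer together.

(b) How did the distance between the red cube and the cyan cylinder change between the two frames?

-0.4

They were about 5.5 units apart before and 5.1 after — 0.4 units closer together.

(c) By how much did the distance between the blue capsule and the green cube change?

+1.5

They were about 1.2 units apart before and 2.7 after — 1.5 units further apart.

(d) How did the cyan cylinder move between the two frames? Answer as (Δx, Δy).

(2.8, 0.1)

The cyan cylinder was at about (1.1, 7.0) and moved to about (3.9, 7.1).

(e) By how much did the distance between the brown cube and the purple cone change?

-1.5

The distance was about 5.3 in the first image and 3.8 in the second, so they moved 1.5 units closer together.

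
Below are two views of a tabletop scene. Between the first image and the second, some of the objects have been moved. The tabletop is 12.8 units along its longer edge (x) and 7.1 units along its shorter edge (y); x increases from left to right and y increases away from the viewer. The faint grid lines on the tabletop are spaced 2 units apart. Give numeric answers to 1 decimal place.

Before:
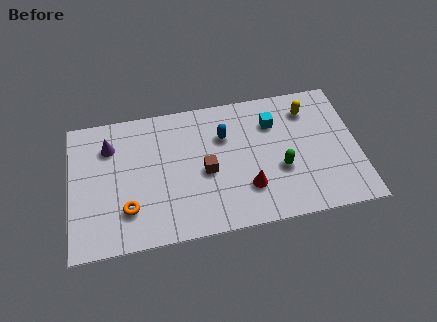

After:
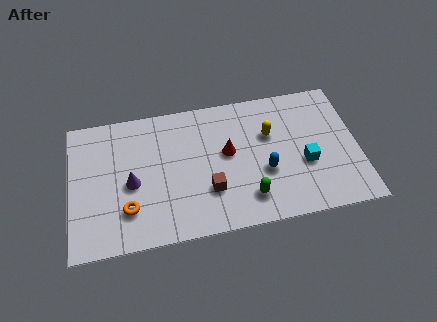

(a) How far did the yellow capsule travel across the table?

2.1

The yellow capsule moved from about (10.7, 5.6) to (8.9, 4.6), a distance of √(1.8² + 1.0²) ≈ 2.1.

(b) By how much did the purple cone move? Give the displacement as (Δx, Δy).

(0.9, -2.1)

From the two frames, the purple cone sits at roughly (1.8, 5.3) before and (2.7, 3.2) after.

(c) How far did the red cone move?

2.2

The red cone moved from about (7.8, 2.0) to (7.0, 4.0), a distance of √(0.8² + 2.0²) ≈ 2.2.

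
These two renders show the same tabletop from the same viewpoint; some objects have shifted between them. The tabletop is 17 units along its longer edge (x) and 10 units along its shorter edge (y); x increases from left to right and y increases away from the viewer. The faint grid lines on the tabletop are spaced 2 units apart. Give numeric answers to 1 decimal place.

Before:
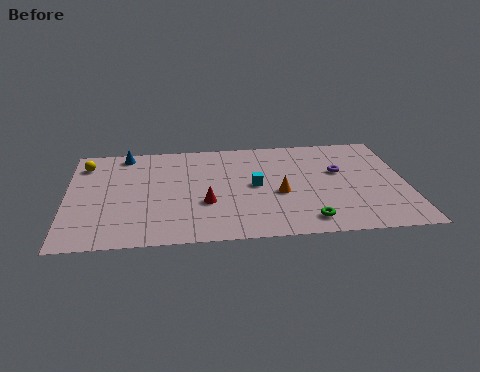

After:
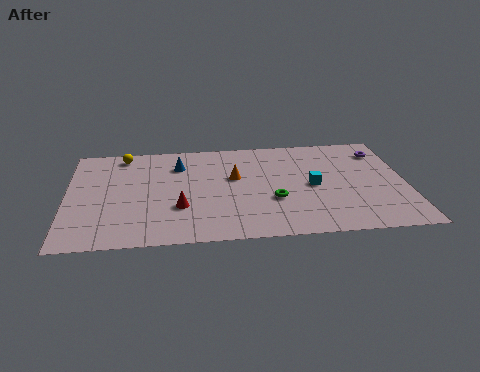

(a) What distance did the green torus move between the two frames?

2.6

The green torus moved from about (11.9, 1.5) to (10.3, 3.6), a distance of √(1.6² + 2.1²) ≈ 2.6.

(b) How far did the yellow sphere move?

2.1

From (0.9, 8.0) to (2.8, 8.8), the yellow sphere covered √(1.9² + 0.8²) ≈ 2.1 units.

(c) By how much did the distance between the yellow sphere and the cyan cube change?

+1.3

The distance was about 9.0 in the first image and 10.3 in the second, so they moved 1.3 units further apart.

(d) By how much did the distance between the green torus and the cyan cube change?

-2.1

The distance was about 4.4 in the first image and 2.3 in the second, so they moved 2.1 units closer together.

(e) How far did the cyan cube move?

2.9

The cyan cube was near (9.4, 5.1) before and (12.3, 4.8) after, so it travelled √(2.9² + 0.3²) ≈ 2.9 units.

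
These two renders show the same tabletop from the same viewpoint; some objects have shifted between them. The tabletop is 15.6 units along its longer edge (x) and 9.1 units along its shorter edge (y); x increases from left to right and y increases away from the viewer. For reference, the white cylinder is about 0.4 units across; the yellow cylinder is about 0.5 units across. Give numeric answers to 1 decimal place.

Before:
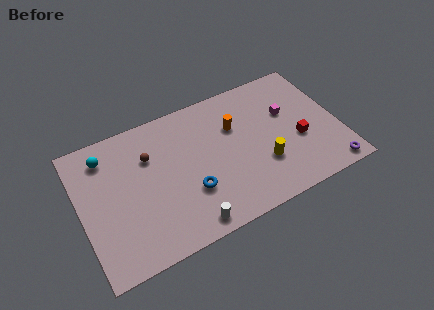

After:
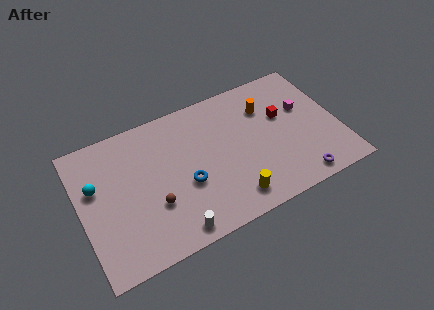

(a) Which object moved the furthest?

the brown sphere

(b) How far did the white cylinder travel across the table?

0.9

From (6.0, 1.0) to (5.1, 1.0), the white cylinder covered √(0.9² + 0.0²) ≈ 0.9 units.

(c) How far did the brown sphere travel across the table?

3.2

The brown sphere moved from about (4.3, 6.3) to (4.2, 3.1), a distance of √(0.1² + 3.2²) ≈ 3.2.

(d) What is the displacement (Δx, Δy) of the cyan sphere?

(-0.8, -1.7)

From the two frames, the cyan sphere sits at roughly (1.8, 7.4) before and (1.0, 5.7) after.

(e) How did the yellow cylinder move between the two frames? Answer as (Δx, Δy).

(-2.1, -1.4)

The yellow cylinder was at about (10.8, 2.9) and moved to about (8.7, 1.5).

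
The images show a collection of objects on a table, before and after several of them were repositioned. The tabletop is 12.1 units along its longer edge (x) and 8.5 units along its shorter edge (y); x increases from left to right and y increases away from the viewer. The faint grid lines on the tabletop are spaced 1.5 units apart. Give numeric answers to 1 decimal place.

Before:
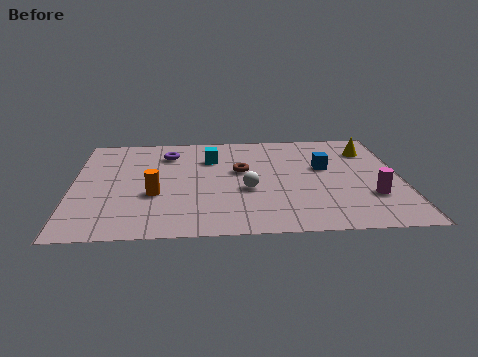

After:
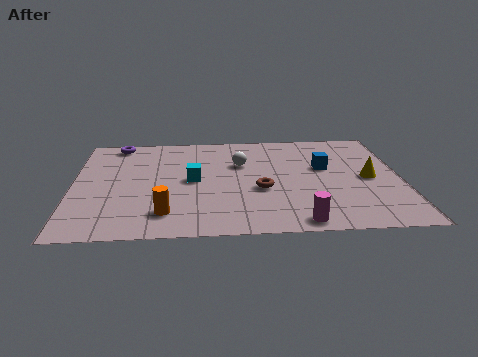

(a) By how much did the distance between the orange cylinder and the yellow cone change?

-0.8

They were about 8.7 units apart before and 7.9 after — 0.8 units closer together.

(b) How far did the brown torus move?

1.7

The brown torus was near (6.2, 5.0) before and (6.9, 3.4) after, so it travelled √(0.7² + 1.6²) ≈ 1.7 units.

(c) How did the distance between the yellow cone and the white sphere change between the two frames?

-0.6

They were about 5.5 units apart before and 4.9 after — 0.6 units closer together.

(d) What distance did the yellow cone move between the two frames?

2.4

The yellow cone was near (11.0, 6.5) before and (10.9, 4.1) after, so it travelled √(0.1² + 2.4²) ≈ 2.4 units.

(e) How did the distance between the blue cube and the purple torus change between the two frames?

+2.1

The distance was about 6.0 in the first image and 8.1 in the second, so they moved 2.1 units further apart.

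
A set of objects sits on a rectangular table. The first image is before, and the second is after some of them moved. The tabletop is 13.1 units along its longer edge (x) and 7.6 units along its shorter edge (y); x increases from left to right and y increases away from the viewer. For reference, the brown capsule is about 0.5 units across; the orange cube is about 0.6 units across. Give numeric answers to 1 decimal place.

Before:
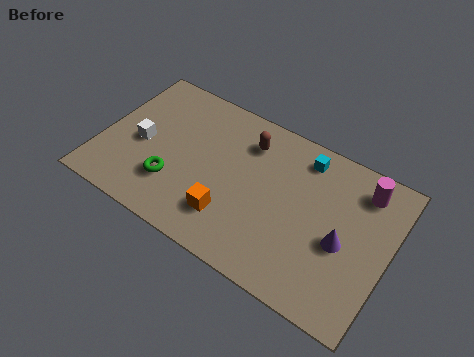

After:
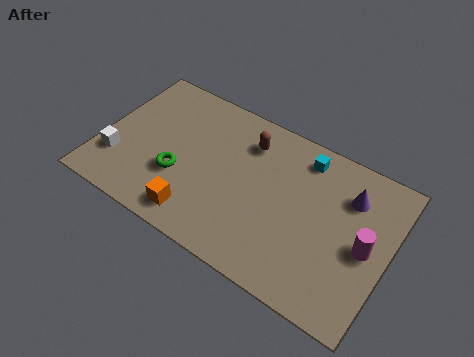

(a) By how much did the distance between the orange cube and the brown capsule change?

+1.0

Before: roughly 4.0 units apart; after: 5.0. That's 1.0 units further apart.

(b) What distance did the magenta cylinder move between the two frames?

2.6

From (11.6, 6.2) to (12.1, 3.6), the magenta cylinder covered √(0.5² + 2.6²) ≈ 2.6 units.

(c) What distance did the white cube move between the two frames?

1.6

The white cube moved from about (1.8, 3.5) to (0.9, 2.2), a distance of √(0.9² + 1.3²) ≈ 1.6.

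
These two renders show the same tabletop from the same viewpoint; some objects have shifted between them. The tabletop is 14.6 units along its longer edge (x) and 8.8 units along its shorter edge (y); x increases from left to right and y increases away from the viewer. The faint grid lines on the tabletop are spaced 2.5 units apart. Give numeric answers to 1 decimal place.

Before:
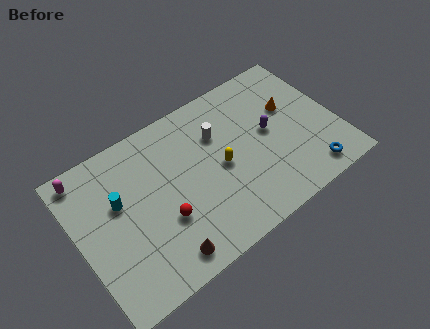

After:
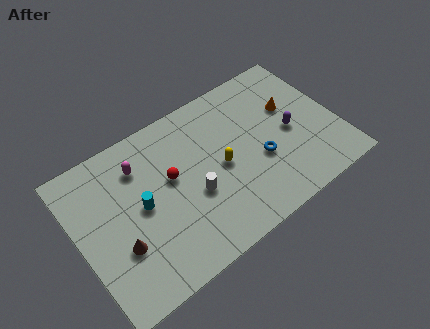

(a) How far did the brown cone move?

2.8

From (4.1, 1.2) to (2.0, 3.0), the brown cone covered √(2.1² + 1.8²) ≈ 2.8 units.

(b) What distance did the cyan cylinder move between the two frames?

1.4

The cyan cylinder was near (2.4, 5.4) before and (3.5, 4.5) after, so it travelled √(1.1² + 0.9²) ≈ 1.4 units.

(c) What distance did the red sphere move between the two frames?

2.2

From (4.5, 3.1) to (5.3, 5.1), the red sphere covered √(0.8² + 2.0²) ≈ 2.2 units.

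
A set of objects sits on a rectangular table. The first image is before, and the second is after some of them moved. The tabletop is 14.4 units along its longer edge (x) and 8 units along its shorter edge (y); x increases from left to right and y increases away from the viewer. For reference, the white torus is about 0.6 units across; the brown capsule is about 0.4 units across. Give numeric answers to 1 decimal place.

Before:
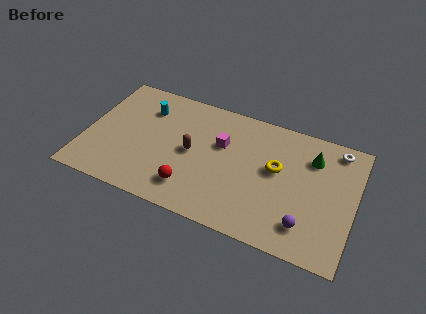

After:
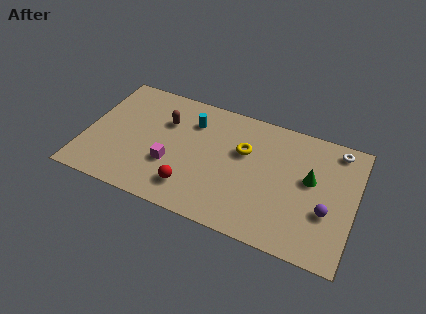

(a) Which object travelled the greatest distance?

the magenta cube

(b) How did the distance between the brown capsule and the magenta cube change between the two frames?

+0.9

The distance was about 1.9 in the first image and 2.8 in the second, so they moved 0.9 units further apart.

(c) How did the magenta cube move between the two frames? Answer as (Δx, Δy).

(-2.5, -2.3)

The magenta cube started near (7.2, 5.1) and ended near (4.7, 2.8).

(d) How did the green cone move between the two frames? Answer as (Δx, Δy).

(0.0, -1.4)

From the two frames, the green cone sits at roughly (12.0, 6.0) before and (12.0, 4.6) after.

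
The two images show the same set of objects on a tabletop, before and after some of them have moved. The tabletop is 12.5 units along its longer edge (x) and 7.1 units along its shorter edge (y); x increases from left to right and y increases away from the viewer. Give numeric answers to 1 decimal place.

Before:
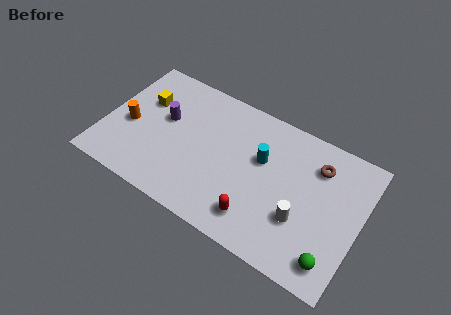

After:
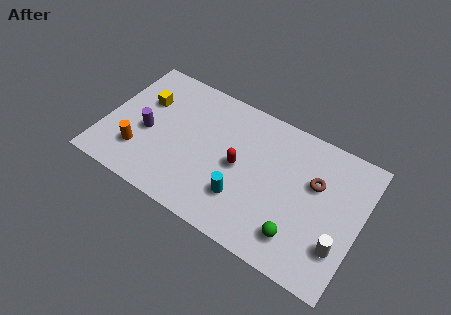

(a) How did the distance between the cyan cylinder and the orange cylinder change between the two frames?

-1.4

They were about 6.5 units apart before and 5.1 after — 1.4 units closer together.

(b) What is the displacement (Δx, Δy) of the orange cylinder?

(0.7, -1.2)

From the two frames, the orange cylinder sits at roughly (1.2, 3.1) before and (1.9, 1.9) after.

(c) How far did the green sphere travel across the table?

1.7

From (11.5, 1.2) to (9.8, 1.5), the green sphere covered √(1.7² + 0.3²) ≈ 1.7 units.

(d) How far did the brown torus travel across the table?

0.9

The brown torus was near (10.2, 5.4) before and (10.2, 4.5) after, so it travelled √(0.0² + 0.9²) ≈ 0.9 units.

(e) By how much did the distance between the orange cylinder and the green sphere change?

-2.6

Before: roughly 10.5 units apart; after: 7.9. That's 2.6 units closer together.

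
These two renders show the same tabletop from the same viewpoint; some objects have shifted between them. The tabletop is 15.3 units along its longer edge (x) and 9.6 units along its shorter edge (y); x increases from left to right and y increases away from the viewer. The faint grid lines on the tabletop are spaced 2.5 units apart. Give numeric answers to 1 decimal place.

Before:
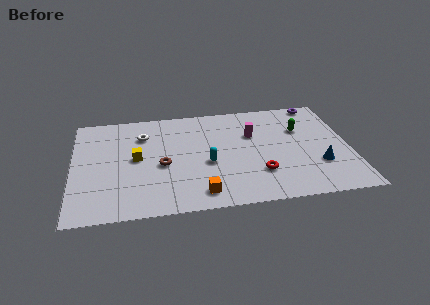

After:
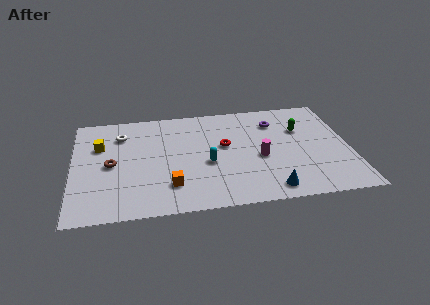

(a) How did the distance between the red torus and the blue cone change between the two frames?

+1.6

Before: roughly 3.3 units apart; after: 4.9. That's 1.6 units further apart.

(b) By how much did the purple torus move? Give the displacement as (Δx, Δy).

(-2.5, -1.5)

The purple torus was at about (13.8, 8.8) and moved to about (11.3, 7.3).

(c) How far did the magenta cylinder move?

2.2

From (10.0, 6.3) to (10.3, 4.1), the magenta cylinder covered √(0.3² + 2.2²) ≈ 2.2 units.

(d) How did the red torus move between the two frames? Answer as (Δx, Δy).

(-1.8, 2.8)

The red torus was at about (10.2, 2.7) and moved to about (8.4, 5.5).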